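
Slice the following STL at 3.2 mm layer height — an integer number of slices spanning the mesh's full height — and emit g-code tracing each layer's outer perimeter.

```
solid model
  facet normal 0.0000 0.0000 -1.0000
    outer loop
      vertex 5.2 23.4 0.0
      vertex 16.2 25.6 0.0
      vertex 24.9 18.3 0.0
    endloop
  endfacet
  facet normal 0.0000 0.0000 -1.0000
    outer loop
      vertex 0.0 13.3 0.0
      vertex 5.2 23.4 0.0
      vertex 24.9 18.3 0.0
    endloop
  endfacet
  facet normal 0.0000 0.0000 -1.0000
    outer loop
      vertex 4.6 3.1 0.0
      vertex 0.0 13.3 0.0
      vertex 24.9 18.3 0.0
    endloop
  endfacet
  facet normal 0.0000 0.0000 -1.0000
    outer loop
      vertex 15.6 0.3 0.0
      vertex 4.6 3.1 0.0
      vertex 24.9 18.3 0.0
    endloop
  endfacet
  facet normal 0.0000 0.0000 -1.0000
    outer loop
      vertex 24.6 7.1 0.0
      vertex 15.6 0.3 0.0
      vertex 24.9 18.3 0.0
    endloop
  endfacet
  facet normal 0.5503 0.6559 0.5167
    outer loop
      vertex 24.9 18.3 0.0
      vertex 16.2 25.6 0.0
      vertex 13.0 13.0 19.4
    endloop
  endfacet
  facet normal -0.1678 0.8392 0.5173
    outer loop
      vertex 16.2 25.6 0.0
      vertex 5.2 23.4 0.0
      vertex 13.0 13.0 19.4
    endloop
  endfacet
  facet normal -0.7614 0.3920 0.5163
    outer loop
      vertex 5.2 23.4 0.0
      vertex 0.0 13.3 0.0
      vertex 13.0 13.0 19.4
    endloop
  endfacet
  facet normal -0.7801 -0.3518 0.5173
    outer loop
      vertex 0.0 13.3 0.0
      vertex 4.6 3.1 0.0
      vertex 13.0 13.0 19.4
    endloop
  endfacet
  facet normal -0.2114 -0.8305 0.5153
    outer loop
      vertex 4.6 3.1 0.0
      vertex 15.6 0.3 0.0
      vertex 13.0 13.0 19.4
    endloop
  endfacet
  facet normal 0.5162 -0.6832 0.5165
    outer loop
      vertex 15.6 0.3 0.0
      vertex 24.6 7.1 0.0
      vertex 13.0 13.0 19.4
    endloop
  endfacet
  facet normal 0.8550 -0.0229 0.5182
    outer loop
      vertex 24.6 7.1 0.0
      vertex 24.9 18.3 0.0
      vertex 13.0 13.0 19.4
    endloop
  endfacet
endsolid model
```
; perimeter-only toolpath
G21 ; units = mm
G90 ; absolute positioning
G28 ; home
; layer 1
G0 Z3.2
G0 X22.9 Y17.4
G1 X15.7 Y23.5
G1 X6.5 Y21.7
G1 X2.2 Y13.2
G1 X6.0 Y4.8
G1 X15.2 Y2.4
G1 X22.7 Y8.1
G1 X22.9 Y17.4
; layer 2
G0 Z6.5
G0 X20.9 Y16.5
G1 X15.1 Y21.4
G1 X7.8 Y19.9
G1 X4.3 Y13.2
G1 X7.4 Y6.4
G1 X14.7 Y4.5
G1 X20.7 Y9.1
G1 X20.9 Y16.5
; layer 3
G0 Z9.7
G0 X18.9 Y15.7
G1 X14.6 Y19.3
G1 X9.1 Y18.2
G1 X6.5 Y13.2
G1 X8.8 Y8.1
G1 X14.3 Y6.7
G1 X18.8 Y10.1
G1 X18.9 Y15.7
; layer 4
G0 Z12.9
G0 X17.0 Y14.8
G1 X14.1 Y17.2
G1 X10.4 Y16.5
G1 X8.7 Y13.1
G1 X10.2 Y9.7
G1 X13.9 Y8.8
G1 X16.9 Y11.0
G1 X17.0 Y14.8
; layer 5
G0 Z16.2
G0 X15.0 Y13.9
G1 X13.5 Y15.1
G1 X11.7 Y14.7
G1 X10.8 Y13.1
G1 X11.6 Y11.3
G1 X13.4 Y10.9
G1 X14.9 Y12.0
G1 X15.0 Y13.9
M2 ; end

The solid is a regular 7-sided pyramid, base circumscribed radius ≈ 13 mm, apex at z ≈ 19.4 mm. Slicing at Δz = 3.2 mm — 6 equal slices spanning the solid's height, so layer i sits at z = i·h/6 — gives 5 non-empty perimeters. Each is a 7-segment closed polygon; G0 lifts to the layer z and rapids to the start vertex, then G1 traces the edges. The cross-section shrinks linearly with z (the slice at the apex is degenerate and omitted).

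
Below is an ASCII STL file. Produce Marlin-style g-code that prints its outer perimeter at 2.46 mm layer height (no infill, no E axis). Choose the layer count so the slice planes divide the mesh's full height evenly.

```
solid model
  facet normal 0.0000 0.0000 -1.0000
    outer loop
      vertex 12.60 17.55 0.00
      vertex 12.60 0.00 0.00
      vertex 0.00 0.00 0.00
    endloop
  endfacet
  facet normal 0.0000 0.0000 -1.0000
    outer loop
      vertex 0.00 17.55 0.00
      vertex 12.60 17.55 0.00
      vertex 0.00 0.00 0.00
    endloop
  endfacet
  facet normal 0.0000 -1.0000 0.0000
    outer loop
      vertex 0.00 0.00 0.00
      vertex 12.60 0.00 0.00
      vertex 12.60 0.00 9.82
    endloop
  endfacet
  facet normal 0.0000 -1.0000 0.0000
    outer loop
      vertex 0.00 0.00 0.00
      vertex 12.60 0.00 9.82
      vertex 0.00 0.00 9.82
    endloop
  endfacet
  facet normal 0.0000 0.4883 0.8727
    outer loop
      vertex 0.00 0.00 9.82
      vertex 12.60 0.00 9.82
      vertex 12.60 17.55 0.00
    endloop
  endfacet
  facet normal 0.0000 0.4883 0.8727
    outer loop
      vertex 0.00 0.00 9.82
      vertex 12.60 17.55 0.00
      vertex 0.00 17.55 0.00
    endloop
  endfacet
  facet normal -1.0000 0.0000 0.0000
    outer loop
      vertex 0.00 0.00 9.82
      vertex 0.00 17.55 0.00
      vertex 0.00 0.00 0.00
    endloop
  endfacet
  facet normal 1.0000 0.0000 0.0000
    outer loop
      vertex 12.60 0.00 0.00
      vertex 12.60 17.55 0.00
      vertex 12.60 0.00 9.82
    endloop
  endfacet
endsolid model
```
; perimeter-only toolpath
G21 ; units = mm
G90 ; absolute positioning
G28 ; home
; layer 1
G0 Z2.46
G0 X0.00 Y0.00
G1 X12.60 Y0.00
G1 X12.60 Y13.16
G1 X0.00 Y13.16
G1 X0.00 Y0.00
; layer 2
G0 Z4.91
G0 X0.00 Y0.00
G1 X12.60 Y0.00
G1 X12.60 Y8.78
G1 X0.00 Y8.78
G1 X0.00 Y0.00
; layer 3
G0 Z7.37
G0 X0.00 Y0.00
G1 X12.60 Y0.00
G1 X12.60 Y4.39
G1 X0.00 Y4.39
G1 X0.00 Y0.00
M2 ; end

The solid is a wedge (ramp): 12.6 × 17.6 mm base, rising to 9.82 mm along the y=0 edge and sloping linearly to z=0 at y=17.6. Slicing at Δz = 2.46 mm — 4 equal slices spanning the solid's height, so layer i sits at z = i·h/4 — gives 3 non-empty perimeters. Each is a 4-segment closed polygon; G0 lifts to the layer z and rapids to the start vertex, then G1 traces the edges. The cross-section shrinks linearly with z (the slice at the apex is degenerate and omitted).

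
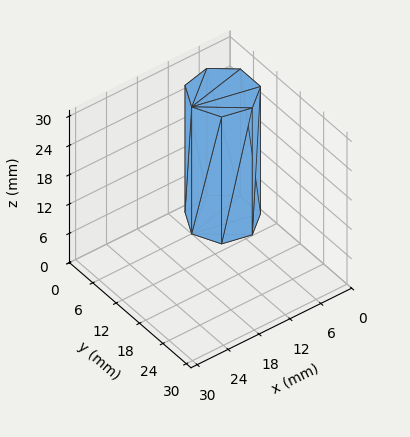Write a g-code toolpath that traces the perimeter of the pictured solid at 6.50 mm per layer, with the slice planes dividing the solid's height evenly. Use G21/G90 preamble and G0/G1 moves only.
Reading the render: the shape is a regular 7-sided prism (a cylinder approximated with 7 flat sides), circumscribed radius ≈ 6 mm, height ≈ 26 mm (dimensions read to the nearest mm from the axis ticks). For the g-code, the solid's height is divided into equal slices at the stated Δz and each level perimeter traced with G1 moves after a G0 lift.

; perimeter-only toolpath
G21 ; units = mm
G90 ; absolute positioning
G28 ; home
; layer 1
G0 Z6.50
G0 X12.00 Y6.00
G1 X9.74 Y10.69
G1 X4.66 Y11.85
G1 X0.59 Y8.60
G1 X0.59 Y3.40
G1 X4.66 Y0.15
G1 X9.74 Y1.31
G1 X12.00 Y6.00
; layer 2
G0 Z13.00
G0 X12.00 Y6.00
G1 X9.74 Y10.69
G1 X4.66 Y11.85
G1 X0.59 Y8.60
G1 X0.59 Y3.40
G1 X4.66 Y0.15
G1 X9.74 Y1.31
G1 X12.00 Y6.00
; layer 3
G0 Z19.50
G0 X12.00 Y6.00
G1 X9.74 Y10.69
G1 X4.66 Y11.85
G1 X0.59 Y8.60
G1 X0.59 Y3.40
G1 X4.66 Y0.15
G1 X9.74 Y1.31
G1 X12.00 Y6.00
; layer 4
G0 Z26.00
G0 X12.00 Y6.00
G1 X9.74 Y10.69
G1 X4.66 Y11.85
G1 X0.59 Y8.60
G1 X0.59 Y3.40
G1 X4.66 Y0.15
G1 X9.74 Y1.31
G1 X12.00 Y6.00
M2 ; end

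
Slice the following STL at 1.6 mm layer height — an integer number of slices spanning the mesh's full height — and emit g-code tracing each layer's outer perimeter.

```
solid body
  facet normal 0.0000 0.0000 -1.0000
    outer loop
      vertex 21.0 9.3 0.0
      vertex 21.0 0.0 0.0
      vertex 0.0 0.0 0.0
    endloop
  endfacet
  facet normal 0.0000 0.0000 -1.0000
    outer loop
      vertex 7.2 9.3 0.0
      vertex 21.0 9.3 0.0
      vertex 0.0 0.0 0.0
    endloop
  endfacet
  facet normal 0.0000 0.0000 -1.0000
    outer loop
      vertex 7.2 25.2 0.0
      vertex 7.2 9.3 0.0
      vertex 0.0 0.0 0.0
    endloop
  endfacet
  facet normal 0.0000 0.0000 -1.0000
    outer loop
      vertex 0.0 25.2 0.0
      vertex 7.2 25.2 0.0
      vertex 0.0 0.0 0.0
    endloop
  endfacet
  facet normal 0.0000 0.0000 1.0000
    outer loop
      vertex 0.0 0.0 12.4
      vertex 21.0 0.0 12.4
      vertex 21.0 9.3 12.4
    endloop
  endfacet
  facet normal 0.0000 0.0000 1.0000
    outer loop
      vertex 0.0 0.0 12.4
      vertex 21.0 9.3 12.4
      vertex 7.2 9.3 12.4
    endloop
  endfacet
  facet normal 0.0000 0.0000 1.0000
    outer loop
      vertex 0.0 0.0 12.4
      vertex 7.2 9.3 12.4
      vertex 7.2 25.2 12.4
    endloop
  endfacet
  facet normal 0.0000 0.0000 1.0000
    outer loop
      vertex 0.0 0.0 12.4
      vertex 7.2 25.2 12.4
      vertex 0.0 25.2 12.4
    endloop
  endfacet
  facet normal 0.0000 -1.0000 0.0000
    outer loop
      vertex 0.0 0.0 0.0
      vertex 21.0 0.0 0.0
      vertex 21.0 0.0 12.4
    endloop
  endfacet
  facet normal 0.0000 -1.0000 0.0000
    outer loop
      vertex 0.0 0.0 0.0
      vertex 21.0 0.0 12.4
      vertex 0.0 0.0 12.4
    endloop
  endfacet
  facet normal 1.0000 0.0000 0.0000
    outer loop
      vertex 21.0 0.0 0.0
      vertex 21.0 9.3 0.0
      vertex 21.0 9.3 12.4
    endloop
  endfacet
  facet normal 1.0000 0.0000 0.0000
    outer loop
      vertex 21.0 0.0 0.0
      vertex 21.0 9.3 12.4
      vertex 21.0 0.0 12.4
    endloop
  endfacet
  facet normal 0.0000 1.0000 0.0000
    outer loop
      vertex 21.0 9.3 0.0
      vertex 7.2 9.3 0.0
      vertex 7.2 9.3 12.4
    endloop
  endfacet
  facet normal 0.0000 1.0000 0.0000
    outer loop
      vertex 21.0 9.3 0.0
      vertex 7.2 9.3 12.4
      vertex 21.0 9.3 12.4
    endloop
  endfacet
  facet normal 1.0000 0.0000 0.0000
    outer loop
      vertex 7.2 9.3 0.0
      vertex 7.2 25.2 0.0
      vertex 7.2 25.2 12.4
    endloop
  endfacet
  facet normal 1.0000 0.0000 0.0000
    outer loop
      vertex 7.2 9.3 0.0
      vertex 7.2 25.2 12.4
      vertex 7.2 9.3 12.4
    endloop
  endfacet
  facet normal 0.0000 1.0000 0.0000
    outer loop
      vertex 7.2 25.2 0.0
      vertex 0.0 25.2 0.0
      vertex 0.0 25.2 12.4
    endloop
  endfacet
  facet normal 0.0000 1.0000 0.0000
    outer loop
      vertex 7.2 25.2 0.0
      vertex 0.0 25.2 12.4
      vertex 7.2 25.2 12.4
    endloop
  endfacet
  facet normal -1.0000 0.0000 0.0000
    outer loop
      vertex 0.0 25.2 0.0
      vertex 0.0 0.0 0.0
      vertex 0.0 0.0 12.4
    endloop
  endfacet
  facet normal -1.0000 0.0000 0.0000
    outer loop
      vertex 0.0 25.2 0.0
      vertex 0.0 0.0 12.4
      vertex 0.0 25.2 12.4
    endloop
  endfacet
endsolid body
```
; perimeter-only toolpath
G21 ; units = mm
G90 ; absolute positioning
G28 ; home
; layer 1
G0 Z1.6
G0 X0.0 Y0.0
G1 X21.0 Y0.0
G1 X21.0 Y9.3
G1 X7.2 Y9.3
G1 X7.2 Y25.2
G1 X0.0 Y25.2
G1 X0.0 Y0.0
; layer 2
G0 Z3.1
G0 X0.0 Y0.0
G1 X21.0 Y0.0
G1 X21.0 Y9.3
G1 X7.2 Y9.3
G1 X7.2 Y25.2
G1 X0.0 Y25.2
G1 X0.0 Y0.0
; layer 3
G0 Z4.7
G0 X0.0 Y0.0
G1 X21.0 Y0.0
G1 X21.0 Y9.3
G1 X7.2 Y9.3
G1 X7.2 Y25.2
G1 X0.0 Y25.2
G1 X0.0 Y0.0
; layer 4
G0 Z6.2
G0 X0.0 Y0.0
G1 X21.0 Y0.0
G1 X21.0 Y9.3
G1 X7.2 Y9.3
G1 X7.2 Y25.2
G1 X0.0 Y25.2
G1 X0.0 Y0.0
; layer 5
G0 Z7.8
G0 X0.0 Y0.0
G1 X21.0 Y0.0
G1 X21.0 Y9.3
G1 X7.2 Y9.3
G1 X7.2 Y25.2
G1 X0.0 Y25.2
G1 X0.0 Y0.0
; layer 6
G0 Z9.3
G0 X0.0 Y0.0
G1 X21.0 Y0.0
G1 X21.0 Y9.3
G1 X7.2 Y9.3
G1 X7.2 Y25.2
G1 X0.0 Y25.2
G1 X0.0 Y0.0
; layer 7
G0 Z10.8
G0 X0.0 Y0.0
G1 X21.0 Y0.0
G1 X21.0 Y9.3
G1 X7.2 Y9.3
G1 X7.2 Y25.2
G1 X0.0 Y25.2
G1 X0.0 Y0.0
; layer 8
G0 Z12.4
G0 X0.0 Y0.0
G1 X21.0 Y0.0
G1 X21.0 Y9.3
G1 X7.2 Y9.3
G1 X7.2 Y25.2
G1 X0.0 Y25.2
G1 X0.0 Y0.0
M2 ; end

The solid is an L-shaped prism: outer 21 × 25.2 mm, arm thicknesses ≈ 9.3 mm (horizontal) and 7.2 mm (vertical), extruded 12.4 mm in z. Slicing at Δz = 1.6 mm — 8 equal slices spanning the solid's height, so layer i sits at z = i·h/8 — gives 8 non-empty perimeters. Each is a 6-segment closed polygon; G0 lifts to the layer z and rapids to the start vertex, then G1 traces the edges.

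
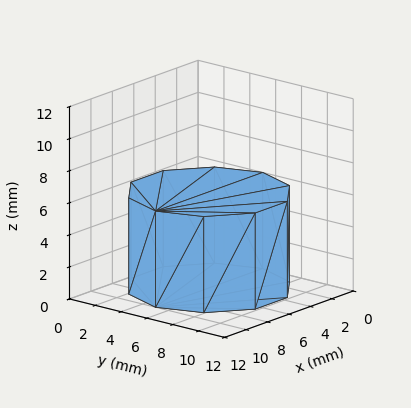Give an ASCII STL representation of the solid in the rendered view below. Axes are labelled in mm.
Reading the render: the shape is a regular 10-sided prism (a cylinder approximated with 10 flat sides), circumscribed radius ≈ 5 mm, height ≈ 6 mm (dimensions read to the nearest mm from the axis ticks). For the STL, each face is triangulated and given an outward normal.

solid part
  facet normal 0.0000 0.0000 -1.0000
    outer loop
      vertex 6.5 9.8 0.0
      vertex 9.0 7.9 0.0
      vertex 10.0 5.0 0.0
    endloop
  endfacet
  facet normal 0.0000 0.0000 -1.0000
    outer loop
      vertex 3.5 9.8 0.0
      vertex 6.5 9.8 0.0
      vertex 10.0 5.0 0.0
    endloop
  endfacet
  facet normal 0.0000 0.0000 -1.0000
    outer loop
      vertex 1.0 7.9 0.0
      vertex 3.5 9.8 0.0
      vertex 10.0 5.0 0.0
    endloop
  endfacet
  facet normal 0.0000 0.0000 -1.0000
    outer loop
      vertex 0.0 5.0 0.0
      vertex 1.0 7.9 0.0
      vertex 10.0 5.0 0.0
    endloop
  endfacet
  facet normal 0.0000 0.0000 -1.0000
    outer loop
      vertex 1.0 2.1 0.0
      vertex 0.0 5.0 0.0
      vertex 10.0 5.0 0.0
    endloop
  endfacet
  facet normal 0.0000 0.0000 -1.0000
    outer loop
      vertex 3.5 0.2 0.0
      vertex 1.0 2.1 0.0
      vertex 10.0 5.0 0.0
    endloop
  endfacet
  facet normal 0.0000 0.0000 -1.0000
    outer loop
      vertex 6.5 0.2 0.0
      vertex 3.5 0.2 0.0
      vertex 10.0 5.0 0.0
    endloop
  endfacet
  facet normal 0.0000 0.0000 -1.0000
    outer loop
      vertex 9.0 2.1 0.0
      vertex 6.5 0.2 0.0
      vertex 10.0 5.0 0.0
    endloop
  endfacet
  facet normal 0.0000 0.0000 1.0000
    outer loop
      vertex 10.0 5.0 6.0
      vertex 9.0 7.9 6.0
      vertex 6.5 9.8 6.0
    endloop
  endfacet
  facet normal 0.0000 0.0000 1.0000
    outer loop
      vertex 10.0 5.0 6.0
      vertex 6.5 9.8 6.0
      vertex 3.5 9.8 6.0
    endloop
  endfacet
  facet normal 0.0000 0.0000 1.0000
    outer loop
      vertex 10.0 5.0 6.0
      vertex 3.5 9.8 6.0
      vertex 1.0 7.9 6.0
    endloop
  endfacet
  facet normal 0.0000 0.0000 1.0000
    outer loop
      vertex 10.0 5.0 6.0
      vertex 1.0 7.9 6.0
      vertex 0.0 5.0 6.0
    endloop
  endfacet
  facet normal 0.0000 0.0000 1.0000
    outer loop
      vertex 10.0 5.0 6.0
      vertex 0.0 5.0 6.0
      vertex 1.0 2.1 6.0
    endloop
  endfacet
  facet normal 0.0000 0.0000 1.0000
    outer loop
      vertex 10.0 5.0 6.0
      vertex 1.0 2.1 6.0
      vertex 3.5 0.2 6.0
    endloop
  endfacet
  facet normal 0.0000 0.0000 1.0000
    outer loop
      vertex 10.0 5.0 6.0
      vertex 3.5 0.2 6.0
      vertex 6.5 0.2 6.0
    endloop
  endfacet
  facet normal 0.0000 0.0000 1.0000
    outer loop
      vertex 10.0 5.0 6.0
      vertex 6.5 0.2 6.0
      vertex 9.0 2.1 6.0
    endloop
  endfacet
  facet normal 0.9454 0.3260 0.0000
    outer loop
      vertex 10.0 5.0 0.0
      vertex 9.0 7.9 0.0
      vertex 9.0 7.9 6.0
    endloop
  endfacet
  facet normal 0.9454 0.3260 0.0000
    outer loop
      vertex 10.0 5.0 0.0
      vertex 9.0 7.9 6.0
      vertex 10.0 5.0 6.0
    endloop
  endfacet
  facet normal 0.6051 0.7962 0.0000
    outer loop
      vertex 9.0 7.9 0.0
      vertex 6.5 9.8 0.0
      vertex 6.5 9.8 6.0
    endloop
  endfacet
  facet normal 0.6051 0.7962 0.0000
    outer loop
      vertex 9.0 7.9 0.0
      vertex 6.5 9.8 6.0
      vertex 9.0 7.9 6.0
    endloop
  endfacet
  facet normal 0.0000 1.0000 0.0000
    outer loop
      vertex 6.5 9.8 0.0
      vertex 3.5 9.8 0.0
      vertex 3.5 9.8 6.0
    endloop
  endfacet
  facet normal 0.0000 1.0000 0.0000
    outer loop
      vertex 6.5 9.8 0.0
      vertex 3.5 9.8 6.0
      vertex 6.5 9.8 6.0
    endloop
  endfacet
  facet normal -0.6051 0.7962 0.0000
    outer loop
      vertex 3.5 9.8 0.0
      vertex 1.0 7.9 0.0
      vertex 1.0 7.9 6.0
    endloop
  endfacet
  facet normal -0.6051 0.7962 0.0000
    outer loop
      vertex 3.5 9.8 0.0
      vertex 1.0 7.9 6.0
      vertex 3.5 9.8 6.0
    endloop
  endfacet
  facet normal -0.9454 0.3260 0.0000
    outer loop
      vertex 1.0 7.9 0.0
      vertex 0.0 5.0 0.0
      vertex 0.0 5.0 6.0
    endloop
  endfacet
  facet normal -0.9454 0.3260 0.0000
    outer loop
      vertex 1.0 7.9 0.0
      vertex 0.0 5.0 6.0
      vertex 1.0 7.9 6.0
    endloop
  endfacet
  facet normal -0.9454 -0.3260 0.0000
    outer loop
      vertex 0.0 5.0 0.0
      vertex 1.0 2.1 0.0
      vertex 1.0 2.1 6.0
    endloop
  endfacet
  facet normal -0.9454 -0.3260 0.0000
    outer loop
      vertex 0.0 5.0 0.0
      vertex 1.0 2.1 6.0
      vertex 0.0 5.0 6.0
    endloop
  endfacet
  facet normal -0.6051 -0.7962 0.0000
    outer loop
      vertex 1.0 2.1 0.0
      vertex 3.5 0.2 0.0
      vertex 3.5 0.2 6.0
    endloop
  endfacet
  facet normal -0.6051 -0.7962 0.0000
    outer loop
      vertex 1.0 2.1 0.0
      vertex 3.5 0.2 6.0
      vertex 1.0 2.1 6.0
    endloop
  endfacet
  facet normal 0.0000 -1.0000 0.0000
    outer loop
      vertex 3.5 0.2 0.0
      vertex 6.5 0.2 0.0
      vertex 6.5 0.2 6.0
    endloop
  endfacet
  facet normal 0.0000 -1.0000 0.0000
    outer loop
      vertex 3.5 0.2 0.0
      vertex 6.5 0.2 6.0
      vertex 3.5 0.2 6.0
    endloop
  endfacet
  facet normal 0.6051 -0.7962 0.0000
    outer loop
      vertex 6.5 0.2 0.0
      vertex 9.0 2.1 0.0
      vertex 9.0 2.1 6.0
    endloop
  endfacet
  facet normal 0.6051 -0.7962 0.0000
    outer loop
      vertex 6.5 0.2 0.0
      vertex 9.0 2.1 6.0
      vertex 6.5 0.2 6.0
    endloop
  endfacet
  facet normal 0.9454 -0.3260 0.0000
    outer loop
      vertex 9.0 2.1 0.0
      vertex 10.0 5.0 0.0
      vertex 10.0 5.0 6.0
    endloop
  endfacet
  facet normal 0.9454 -0.3260 0.0000
    outer loop
      vertex 9.0 2.1 0.0
      vertex 10.0 5.0 6.0
      vertex 9.0 2.1 6.0
    endloop
  endfacet
endsolid part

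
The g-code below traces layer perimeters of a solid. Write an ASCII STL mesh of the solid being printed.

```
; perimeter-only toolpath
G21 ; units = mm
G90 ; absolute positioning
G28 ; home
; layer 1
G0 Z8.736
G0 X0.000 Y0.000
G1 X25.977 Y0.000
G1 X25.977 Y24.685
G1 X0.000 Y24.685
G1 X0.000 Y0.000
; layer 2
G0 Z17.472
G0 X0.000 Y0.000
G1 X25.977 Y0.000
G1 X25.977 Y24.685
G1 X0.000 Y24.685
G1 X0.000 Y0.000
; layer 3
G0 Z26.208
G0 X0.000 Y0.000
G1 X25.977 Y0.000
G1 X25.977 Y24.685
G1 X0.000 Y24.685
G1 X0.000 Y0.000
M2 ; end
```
solid part
  facet normal 0.0000 0.0000 -1.0000
    outer loop
      vertex 25.977 24.685 0.000
      vertex 25.977 0.000 0.000
      vertex 0.000 0.000 0.000
    endloop
  endfacet
  facet normal 0.0000 0.0000 -1.0000
    outer loop
      vertex 0.000 24.685 0.000
      vertex 25.977 24.685 0.000
      vertex 0.000 0.000 0.000
    endloop
  endfacet
  facet normal 0.0000 0.0000 1.0000
    outer loop
      vertex 0.000 0.000 26.208
      vertex 25.977 0.000 26.208
      vertex 25.977 24.685 26.208
    endloop
  endfacet
  facet normal 0.0000 0.0000 1.0000
    outer loop
      vertex 0.000 0.000 26.208
      vertex 25.977 24.685 26.208
      vertex 0.000 24.685 26.208
    endloop
  endfacet
  facet normal 0.0000 -1.0000 0.0000
    outer loop
      vertex 0.000 0.000 0.000
      vertex 25.977 0.000 0.000
      vertex 25.977 0.000 26.208
    endloop
  endfacet
  facet normal 0.0000 -1.0000 0.0000
    outer loop
      vertex 0.000 0.000 0.000
      vertex 25.977 0.000 26.208
      vertex 0.000 0.000 26.208
    endloop
  endfacet
  facet normal 0.0000 1.0000 0.0000
    outer loop
      vertex 25.977 24.685 26.208
      vertex 25.977 24.685 0.000
      vertex 0.000 24.685 0.000
    endloop
  endfacet
  facet normal 0.0000 1.0000 0.0000
    outer loop
      vertex 0.000 24.685 26.208
      vertex 25.977 24.685 26.208
      vertex 0.000 24.685 0.000
    endloop
  endfacet
  facet normal -1.0000 0.0000 0.0000
    outer loop
      vertex 0.000 24.685 26.208
      vertex 0.000 24.685 0.000
      vertex 0.000 0.000 0.000
    endloop
  endfacet
  facet normal -1.0000 0.0000 0.0000
    outer loop
      vertex 0.000 0.000 26.208
      vertex 0.000 24.685 26.208
      vertex 0.000 0.000 0.000
    endloop
  endfacet
  facet normal 1.0000 0.0000 0.0000
    outer loop
      vertex 25.977 0.000 0.000
      vertex 25.977 24.685 0.000
      vertex 25.977 24.685 26.208
    endloop
  endfacet
  facet normal 1.0000 0.0000 0.0000
    outer loop
      vertex 25.977 0.000 0.000
      vertex 25.977 24.685 26.208
      vertex 25.977 0.000 26.208
    endloop
  endfacet
endsolid part

The G0 Z moves step by Δz≈8.736 mm. Every layer's G1 loop is the same polygon, so the solid is a straight extrusion of it from z=0 to z≈26.2. Closing with flat bottom and top caps and triangulating gives 12 facets — a rectangular box, roughly 26 × 24.7 mm footprint and 26.2 mm tall.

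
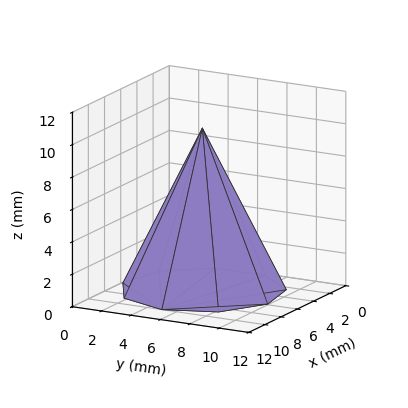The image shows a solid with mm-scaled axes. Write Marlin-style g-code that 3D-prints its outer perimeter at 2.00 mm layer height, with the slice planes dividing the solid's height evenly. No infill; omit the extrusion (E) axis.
Reading the render: the shape is a regular 9-sided pyramid, base circumscribed radius ≈ 5 mm, apex at z ≈ 10 mm (dimensions read to the nearest mm from the axis ticks). For the g-code, the solid's height is divided into equal slices at the stated Δz and each level perimeter traced with G1 moves after a G0 lift.

; perimeter-only toolpath
G21 ; units = mm
G90 ; absolute positioning
G28 ; home
; layer 1
G0 Z2.00
G0 X9.00 Y5.00
G1 X8.06 Y7.57
G1 X5.70 Y8.94
G1 X3.00 Y8.46
G1 X1.24 Y6.37
G1 X1.24 Y3.63
G1 X3.00 Y1.54
G1 X5.70 Y1.06
G1 X8.06 Y2.43
G1 X9.00 Y5.00
; layer 2
G0 Z4.00
G0 X8.00 Y5.00
G1 X7.30 Y6.93
G1 X5.52 Y7.95
G1 X3.50 Y7.60
G1 X2.18 Y6.03
G1 X2.18 Y3.97
G1 X3.50 Y2.40
G1 X5.52 Y2.05
G1 X7.30 Y3.07
G1 X8.00 Y5.00
; layer 3
G0 Z6.00
G0 X7.00 Y5.00
G1 X6.53 Y6.28
G1 X5.35 Y6.97
G1 X4.00 Y6.73
G1 X3.12 Y5.68
G1 X3.12 Y4.32
G1 X4.00 Y3.27
G1 X5.35 Y3.03
G1 X6.53 Y3.72
G1 X7.00 Y5.00
; layer 4
G0 Z8.00
G0 X6.00 Y5.00
G1 X5.77 Y5.64
G1 X5.17 Y5.98
G1 X4.50 Y5.87
G1 X4.06 Y5.34
G1 X4.06 Y4.66
G1 X4.50 Y4.13
G1 X5.17 Y4.02
G1 X5.77 Y4.36
G1 X6.00 Y5.00
M2 ; end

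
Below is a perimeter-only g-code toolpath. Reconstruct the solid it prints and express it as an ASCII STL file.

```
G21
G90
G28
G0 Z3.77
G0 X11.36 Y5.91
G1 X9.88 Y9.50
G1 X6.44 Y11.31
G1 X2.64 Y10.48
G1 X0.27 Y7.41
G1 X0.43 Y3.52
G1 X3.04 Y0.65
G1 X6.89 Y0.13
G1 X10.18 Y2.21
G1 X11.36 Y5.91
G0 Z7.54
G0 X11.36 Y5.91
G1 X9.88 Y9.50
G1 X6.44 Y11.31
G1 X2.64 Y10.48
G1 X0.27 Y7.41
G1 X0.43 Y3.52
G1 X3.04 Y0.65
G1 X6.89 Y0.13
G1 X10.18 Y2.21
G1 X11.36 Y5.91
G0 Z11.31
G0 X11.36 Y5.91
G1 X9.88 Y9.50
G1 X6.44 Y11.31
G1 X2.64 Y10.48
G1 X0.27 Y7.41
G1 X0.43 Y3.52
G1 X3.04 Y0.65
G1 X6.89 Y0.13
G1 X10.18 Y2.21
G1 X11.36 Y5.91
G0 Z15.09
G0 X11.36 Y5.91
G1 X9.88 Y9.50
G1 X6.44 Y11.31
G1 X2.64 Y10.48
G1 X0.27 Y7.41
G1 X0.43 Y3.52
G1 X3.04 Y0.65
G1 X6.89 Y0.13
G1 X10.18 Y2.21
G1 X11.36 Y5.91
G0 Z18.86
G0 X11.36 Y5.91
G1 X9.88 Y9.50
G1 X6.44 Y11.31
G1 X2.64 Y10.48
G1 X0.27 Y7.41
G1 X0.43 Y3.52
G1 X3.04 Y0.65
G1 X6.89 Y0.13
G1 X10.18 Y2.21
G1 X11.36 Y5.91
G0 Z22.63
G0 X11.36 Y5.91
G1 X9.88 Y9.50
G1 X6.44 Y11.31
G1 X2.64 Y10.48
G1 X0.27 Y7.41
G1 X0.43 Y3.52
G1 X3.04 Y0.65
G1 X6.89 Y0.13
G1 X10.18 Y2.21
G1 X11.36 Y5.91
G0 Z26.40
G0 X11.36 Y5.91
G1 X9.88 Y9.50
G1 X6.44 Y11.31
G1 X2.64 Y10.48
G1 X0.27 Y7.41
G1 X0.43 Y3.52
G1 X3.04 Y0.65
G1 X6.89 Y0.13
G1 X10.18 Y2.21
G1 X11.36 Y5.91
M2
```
solid part
  facet normal 0.0000 0.0000 -1.0000
    outer loop
      vertex 6.44 11.31 0.00
      vertex 9.88 9.50 0.00
      vertex 11.36 5.91 0.00
    endloop
  endfacet
  facet normal 0.0000 0.0000 -1.0000
    outer loop
      vertex 2.64 10.48 0.00
      vertex 6.44 11.31 0.00
      vertex 11.36 5.91 0.00
    endloop
  endfacet
  facet normal 0.0000 0.0000 -1.0000
    outer loop
      vertex 0.27 7.41 0.00
      vertex 2.64 10.48 0.00
      vertex 11.36 5.91 0.00
    endloop
  endfacet
  facet normal 0.0000 0.0000 -1.0000
    outer loop
      vertex 0.43 3.52 0.00
      vertex 0.27 7.41 0.00
      vertex 11.36 5.91 0.00
    endloop
  endfacet
  facet normal 0.0000 0.0000 -1.0000
    outer loop
      vertex 3.04 0.65 0.00
      vertex 0.43 3.52 0.00
      vertex 11.36 5.91 0.00
    endloop
  endfacet
  facet normal 0.0000 0.0000 -1.0000
    outer loop
      vertex 6.89 0.13 0.00
      vertex 3.04 0.65 0.00
      vertex 11.36 5.91 0.00
    endloop
  endfacet
  facet normal 0.0000 0.0000 -1.0000
    outer loop
      vertex 10.18 2.21 0.00
      vertex 6.89 0.13 0.00
      vertex 11.36 5.91 0.00
    endloop
  endfacet
  facet normal 0.0000 0.0000 1.0000
    outer loop
      vertex 11.36 5.91 26.40
      vertex 9.88 9.50 26.40
      vertex 6.44 11.31 26.40
    endloop
  endfacet
  facet normal 0.0000 0.0000 1.0000
    outer loop
      vertex 11.36 5.91 26.40
      vertex 6.44 11.31 26.40
      vertex 2.64 10.48 26.40
    endloop
  endfacet
  facet normal 0.0000 0.0000 1.0000
    outer loop
      vertex 11.36 5.91 26.40
      vertex 2.64 10.48 26.40
      vertex 0.27 7.41 26.40
    endloop
  endfacet
  facet normal 0.0000 0.0000 1.0000
    outer loop
      vertex 11.36 5.91 26.40
      vertex 0.27 7.41 26.40
      vertex 0.43 3.52 26.40
    endloop
  endfacet
  facet normal 0.0000 0.0000 1.0000
    outer loop
      vertex 11.36 5.91 26.40
      vertex 0.43 3.52 26.40
      vertex 3.04 0.65 26.40
    endloop
  endfacet
  facet normal 0.0000 0.0000 1.0000
    outer loop
      vertex 11.36 5.91 26.40
      vertex 3.04 0.65 26.40
      vertex 6.89 0.13 26.40
    endloop
  endfacet
  facet normal 0.0000 0.0000 1.0000
    outer loop
      vertex 11.36 5.91 26.40
      vertex 6.89 0.13 26.40
      vertex 10.18 2.21 26.40
    endloop
  endfacet
  facet normal 0.9245 0.3811 0.0000
    outer loop
      vertex 11.36 5.91 0.00
      vertex 9.88 9.50 0.00
      vertex 9.88 9.50 26.40
    endloop
  endfacet
  facet normal 0.9245 0.3811 0.0000
    outer loop
      vertex 11.36 5.91 0.00
      vertex 9.88 9.50 26.40
      vertex 11.36 5.91 26.40
    endloop
  endfacet
  facet normal 0.4656 0.8850 0.0000
    outer loop
      vertex 9.88 9.50 0.00
      vertex 6.44 11.31 0.00
      vertex 6.44 11.31 26.40
    endloop
  endfacet
  facet normal 0.4656 0.8850 0.0000
    outer loop
      vertex 9.88 9.50 0.00
      vertex 6.44 11.31 26.40
      vertex 9.88 9.50 26.40
    endloop
  endfacet
  facet normal -0.2134 0.9770 0.0000
    outer loop
      vertex 6.44 11.31 0.00
      vertex 2.64 10.48 0.00
      vertex 2.64 10.48 26.40
    endloop
  endfacet
  facet normal -0.2134 0.9770 0.0000
    outer loop
      vertex 6.44 11.31 0.00
      vertex 2.64 10.48 26.40
      vertex 6.44 11.31 26.40
    endloop
  endfacet
  facet normal -0.7916 0.6111 0.0000
    outer loop
      vertex 2.64 10.48 0.00
      vertex 0.27 7.41 0.00
      vertex 0.27 7.41 26.40
    endloop
  endfacet
  facet normal -0.7916 0.6111 0.0000
    outer loop
      vertex 2.64 10.48 0.00
      vertex 0.27 7.41 26.40
      vertex 2.64 10.48 26.40
    endloop
  endfacet
  facet normal -0.9992 -0.0411 0.0000
    outer loop
      vertex 0.27 7.41 0.00
      vertex 0.43 3.52 0.00
      vertex 0.43 3.52 26.40
    endloop
  endfacet
  facet normal -0.9992 -0.0411 0.0000
    outer loop
      vertex 0.27 7.41 0.00
      vertex 0.43 3.52 26.40
      vertex 0.27 7.41 26.40
    endloop
  endfacet
  facet normal -0.7398 -0.6728 0.0000
    outer loop
      vertex 0.43 3.52 0.00
      vertex 3.04 0.65 0.00
      vertex 3.04 0.65 26.40
    endloop
  endfacet
  facet normal -0.7398 -0.6728 0.0000
    outer loop
      vertex 0.43 3.52 0.00
      vertex 3.04 0.65 26.40
      vertex 0.43 3.52 26.40
    endloop
  endfacet
  facet normal -0.1338 -0.9910 0.0000
    outer loop
      vertex 3.04 0.65 0.00
      vertex 6.89 0.13 0.00
      vertex 6.89 0.13 26.40
    endloop
  endfacet
  facet normal -0.1338 -0.9910 0.0000
    outer loop
      vertex 3.04 0.65 0.00
      vertex 6.89 0.13 26.40
      vertex 3.04 0.65 26.40
    endloop
  endfacet
  facet normal 0.5344 -0.8452 0.0000
    outer loop
      vertex 6.89 0.13 0.00
      vertex 10.18 2.21 0.00
      vertex 10.18 2.21 26.40
    endloop
  endfacet
  facet normal 0.5344 -0.8452 0.0000
    outer loop
      vertex 6.89 0.13 0.00
      vertex 10.18 2.21 26.40
      vertex 6.89 0.13 26.40
    endloop
  endfacet
  facet normal 0.9527 -0.3038 0.0000
    outer loop
      vertex 10.18 2.21 0.00
      vertex 11.36 5.91 0.00
      vertex 11.36 5.91 26.40
    endloop
  endfacet
  facet normal 0.9527 -0.3038 0.0000
    outer loop
      vertex 10.18 2.21 0.00
      vertex 11.36 5.91 26.40
      vertex 10.18 2.21 26.40
    endloop
  endfacet
endsolid part

The G0 Z moves step by Δz≈3.77 mm. Every layer's G1 loop is the same polygon, so the solid is a straight extrusion of it from z=0 to z≈26.4. Closing with flat bottom and top caps and triangulating gives 32 facets — a regular 9-sided prism (a cylinder approximated with 9 flat sides), circumscribed radius ≈ 5.68 mm, height ≈ 26.4 mm.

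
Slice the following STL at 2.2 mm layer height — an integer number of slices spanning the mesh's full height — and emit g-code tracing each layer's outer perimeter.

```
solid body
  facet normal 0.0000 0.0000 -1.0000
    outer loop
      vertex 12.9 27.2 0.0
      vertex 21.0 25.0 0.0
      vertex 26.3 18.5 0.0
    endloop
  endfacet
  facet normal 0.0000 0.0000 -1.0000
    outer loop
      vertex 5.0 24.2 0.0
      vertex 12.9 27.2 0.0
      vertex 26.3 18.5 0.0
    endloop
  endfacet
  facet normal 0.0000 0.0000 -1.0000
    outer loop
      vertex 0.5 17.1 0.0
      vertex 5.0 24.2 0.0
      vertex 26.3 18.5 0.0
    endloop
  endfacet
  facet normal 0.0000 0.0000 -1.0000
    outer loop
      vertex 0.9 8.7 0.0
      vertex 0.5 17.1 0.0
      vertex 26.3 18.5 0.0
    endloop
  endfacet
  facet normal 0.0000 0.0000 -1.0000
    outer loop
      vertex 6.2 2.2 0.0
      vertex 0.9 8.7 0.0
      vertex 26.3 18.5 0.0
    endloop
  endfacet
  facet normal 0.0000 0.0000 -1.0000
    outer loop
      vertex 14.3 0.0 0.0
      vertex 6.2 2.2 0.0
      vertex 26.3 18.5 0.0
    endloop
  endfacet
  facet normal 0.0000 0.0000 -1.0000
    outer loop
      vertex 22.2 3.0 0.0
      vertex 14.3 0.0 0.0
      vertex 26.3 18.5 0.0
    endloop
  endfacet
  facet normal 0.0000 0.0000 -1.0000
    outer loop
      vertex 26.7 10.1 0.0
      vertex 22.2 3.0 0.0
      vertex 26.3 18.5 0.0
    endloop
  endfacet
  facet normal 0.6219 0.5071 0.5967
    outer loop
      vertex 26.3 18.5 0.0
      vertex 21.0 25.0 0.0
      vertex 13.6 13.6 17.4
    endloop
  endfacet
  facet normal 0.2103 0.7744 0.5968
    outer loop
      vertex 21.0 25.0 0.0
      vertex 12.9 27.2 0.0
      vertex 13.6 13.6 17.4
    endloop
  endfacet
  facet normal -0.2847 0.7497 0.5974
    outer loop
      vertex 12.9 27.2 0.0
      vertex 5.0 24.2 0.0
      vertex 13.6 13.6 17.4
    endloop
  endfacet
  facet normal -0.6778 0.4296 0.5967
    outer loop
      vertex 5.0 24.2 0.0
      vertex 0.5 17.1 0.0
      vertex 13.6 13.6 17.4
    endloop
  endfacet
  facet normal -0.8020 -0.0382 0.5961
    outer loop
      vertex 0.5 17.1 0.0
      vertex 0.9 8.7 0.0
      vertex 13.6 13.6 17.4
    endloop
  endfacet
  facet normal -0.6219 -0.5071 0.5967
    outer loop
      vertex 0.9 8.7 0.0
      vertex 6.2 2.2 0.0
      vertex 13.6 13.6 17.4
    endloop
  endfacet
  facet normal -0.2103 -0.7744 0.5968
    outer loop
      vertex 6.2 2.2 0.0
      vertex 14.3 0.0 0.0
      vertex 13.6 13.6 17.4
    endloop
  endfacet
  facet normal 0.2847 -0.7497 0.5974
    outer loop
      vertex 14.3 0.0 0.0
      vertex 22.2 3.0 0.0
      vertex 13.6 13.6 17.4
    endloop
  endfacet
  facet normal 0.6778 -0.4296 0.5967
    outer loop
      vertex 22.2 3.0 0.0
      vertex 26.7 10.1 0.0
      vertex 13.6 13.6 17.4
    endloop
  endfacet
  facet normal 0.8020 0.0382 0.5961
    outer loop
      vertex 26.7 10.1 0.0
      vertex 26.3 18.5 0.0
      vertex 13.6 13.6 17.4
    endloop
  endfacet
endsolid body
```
; perimeter-only toolpath
G21 ; units = mm
G90 ; absolute positioning
G28 ; home
; layer 1
G0 Z2.2
G0 X24.7 Y17.9
G1 X20.1 Y23.6
G1 X13.0 Y25.5
G1 X6.1 Y22.9
G1 X2.1 Y16.7
G1 X2.5 Y9.3
G1 X7.1 Y3.6
G1 X14.2 Y1.7
G1 X21.1 Y4.3
G1 X25.1 Y10.5
G1 X24.7 Y17.9
; layer 2
G0 Z4.3
G0 X23.1 Y17.3
G1 X19.1 Y22.1
G1 X13.1 Y23.8
G1 X7.2 Y21.5
G1 X3.8 Y16.2
G1 X4.1 Y9.9
G1 X8.1 Y5.0
G1 X14.1 Y3.4
G1 X20.0 Y5.7
G1 X23.4 Y11.0
G1 X23.1 Y17.3
; layer 3
G0 Z6.5
G0 X21.5 Y16.7
G1 X18.2 Y20.7
G1 X13.2 Y22.1
G1 X8.2 Y20.2
G1 X5.4 Y15.8
G1 X5.7 Y10.5
G1 X9.0 Y6.5
G1 X14.0 Y5.1
G1 X19.0 Y7.0
G1 X21.8 Y11.4
G1 X21.5 Y16.7
; layer 4
G0 Z8.7
G0 X19.9 Y16.1
G1 X17.3 Y19.3
G1 X13.2 Y20.4
G1 X9.3 Y18.9
G1 X7.0 Y15.4
G1 X7.2 Y11.1
G1 X9.9 Y7.9
G1 X13.9 Y6.8
G1 X17.9 Y8.3
G1 X20.1 Y11.8
G1 X19.9 Y16.1
; layer 5
G0 Z10.9
G0 X18.4 Y15.4
G1 X16.4 Y17.9
G1 X13.3 Y18.7
G1 X10.4 Y17.6
G1 X8.7 Y14.9
G1 X8.8 Y11.8
G1 X10.8 Y9.3
G1 X13.9 Y8.5
G1 X16.8 Y9.6
G1 X18.5 Y12.3
G1 X18.4 Y15.4
; layer 6
G0 Z13.0
G0 X16.8 Y14.8
G1 X15.4 Y16.4
G1 X13.4 Y17.0
G1 X11.4 Y16.2
G1 X10.3 Y14.5
G1 X10.4 Y12.4
G1 X11.8 Y10.8
G1 X13.8 Y10.2
G1 X15.8 Y10.9
G1 X16.9 Y12.7
G1 X16.8 Y14.8
; layer 7
G0 Z15.2
G0 X15.2 Y14.2
G1 X14.5 Y15.0
G1 X13.5 Y15.3
G1 X12.5 Y14.9
G1 X12.0 Y14.0
G1 X12.0 Y13.0
G1 X12.7 Y12.2
G1 X13.7 Y11.9
G1 X14.7 Y12.3
G1 X15.2 Y13.2
G1 X15.2 Y14.2
M2 ; end

The solid is a regular 10-sided pyramid, base circumscribed radius ≈ 13.6 mm, apex at z ≈ 17.4 mm. Slicing at Δz = 2.2 mm — 8 equal slices spanning the solid's height, so layer i sits at z = i·h/8 — gives 7 non-empty perimeters. Each is a 10-segment closed polygon; G0 lifts to the layer z and rapids to the start vertex, then G1 traces the edges. The cross-section shrinks linearly with z (the slice at the apex is degenerate and omitted).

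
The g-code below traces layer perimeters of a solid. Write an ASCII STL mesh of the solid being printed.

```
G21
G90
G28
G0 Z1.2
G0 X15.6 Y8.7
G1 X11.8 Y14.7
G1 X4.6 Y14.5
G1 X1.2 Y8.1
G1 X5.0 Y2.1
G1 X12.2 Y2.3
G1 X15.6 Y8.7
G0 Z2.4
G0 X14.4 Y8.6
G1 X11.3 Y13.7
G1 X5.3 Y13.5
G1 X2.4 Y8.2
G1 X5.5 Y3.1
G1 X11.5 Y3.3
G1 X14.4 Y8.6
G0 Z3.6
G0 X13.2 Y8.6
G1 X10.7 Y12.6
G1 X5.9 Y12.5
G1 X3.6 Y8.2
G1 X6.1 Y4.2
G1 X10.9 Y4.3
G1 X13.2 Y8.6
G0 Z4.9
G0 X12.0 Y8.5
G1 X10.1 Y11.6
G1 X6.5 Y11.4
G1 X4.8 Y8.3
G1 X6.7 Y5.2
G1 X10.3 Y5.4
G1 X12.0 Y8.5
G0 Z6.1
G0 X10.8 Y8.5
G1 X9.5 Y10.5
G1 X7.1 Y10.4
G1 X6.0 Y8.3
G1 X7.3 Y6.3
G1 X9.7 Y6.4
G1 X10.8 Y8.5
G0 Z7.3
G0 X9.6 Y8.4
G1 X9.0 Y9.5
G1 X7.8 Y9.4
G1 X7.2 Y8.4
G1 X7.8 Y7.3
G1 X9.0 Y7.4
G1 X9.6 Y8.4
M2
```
solid part
  facet normal 0.0000 0.0000 -1.0000
    outer loop
      vertex 4.0 15.5 0.0
      vertex 12.4 15.8 0.0
      vertex 16.8 8.7 0.0
    endloop
  endfacet
  facet normal 0.0000 0.0000 -1.0000
    outer loop
      vertex 0.0 8.1 0.0
      vertex 4.0 15.5 0.0
      vertex 16.8 8.7 0.0
    endloop
  endfacet
  facet normal 0.0000 0.0000 -1.0000
    outer loop
      vertex 4.4 1.0 0.0
      vertex 0.0 8.1 0.0
      vertex 16.8 8.7 0.0
    endloop
  endfacet
  facet normal 0.0000 0.0000 -1.0000
    outer loop
      vertex 12.8 1.3 0.0
      vertex 4.4 1.0 0.0
      vertex 16.8 8.7 0.0
    endloop
  endfacet
  facet normal 0.6449 0.3997 0.6514
    outer loop
      vertex 16.8 8.7 0.0
      vertex 12.4 15.8 0.0
      vertex 8.4 8.4 8.5
    endloop
  endfacet
  facet normal -0.0272 0.7602 0.6491
    outer loop
      vertex 12.4 15.8 0.0
      vertex 4.0 15.5 0.0
      vertex 8.4 8.4 8.5
    endloop
  endfacet
  facet normal -0.6694 0.3619 0.6488
    outer loop
      vertex 4.0 15.5 0.0
      vertex 0.0 8.1 0.0
      vertex 8.4 8.4 8.5
    endloop
  endfacet
  facet normal -0.6449 -0.3997 0.6514
    outer loop
      vertex 0.0 8.1 0.0
      vertex 4.4 1.0 0.0
      vertex 8.4 8.4 8.5
    endloop
  endfacet
  facet normal 0.0272 -0.7602 0.6491
    outer loop
      vertex 4.4 1.0 0.0
      vertex 12.8 1.3 0.0
      vertex 8.4 8.4 8.5
    endloop
  endfacet
  facet normal 0.6694 -0.3619 0.6488
    outer loop
      vertex 12.8 1.3 0.0
      vertex 16.8 8.7 0.0
      vertex 8.4 8.4 8.5
    endloop
  endfacet
endsolid part

The G0 Z moves step by Δz≈1.2 mm. The G1 loops shrink linearly with z, so the solid tapers from its base footprint up to z≈8.5. Closing with a flat bottom cap and the tapered top and triangulating gives 10 facets — a regular 6-sided pyramid, base circumscribed radius ≈ 8.4 mm, apex at z ≈ 8.5 mm.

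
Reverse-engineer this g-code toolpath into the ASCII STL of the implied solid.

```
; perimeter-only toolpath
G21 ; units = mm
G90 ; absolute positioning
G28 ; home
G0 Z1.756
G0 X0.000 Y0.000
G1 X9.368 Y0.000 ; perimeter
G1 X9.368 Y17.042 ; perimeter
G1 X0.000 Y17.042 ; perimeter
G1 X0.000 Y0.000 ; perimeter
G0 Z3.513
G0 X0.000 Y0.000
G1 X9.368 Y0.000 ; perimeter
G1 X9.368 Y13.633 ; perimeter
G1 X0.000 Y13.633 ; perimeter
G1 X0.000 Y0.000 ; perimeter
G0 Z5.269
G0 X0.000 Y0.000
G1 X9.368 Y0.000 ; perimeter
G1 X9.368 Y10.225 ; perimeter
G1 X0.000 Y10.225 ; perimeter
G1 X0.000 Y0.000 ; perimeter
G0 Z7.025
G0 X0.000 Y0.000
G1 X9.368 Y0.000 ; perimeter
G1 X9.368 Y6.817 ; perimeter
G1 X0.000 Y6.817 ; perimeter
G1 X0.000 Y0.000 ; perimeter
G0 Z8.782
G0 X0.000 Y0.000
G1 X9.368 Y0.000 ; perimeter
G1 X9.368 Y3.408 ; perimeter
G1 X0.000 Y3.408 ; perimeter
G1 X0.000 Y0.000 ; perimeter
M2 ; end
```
solid part
  facet normal 0.0000 0.0000 -1.0000
    outer loop
      vertex 9.368 20.450 0.000
      vertex 9.368 0.000 0.000
      vertex 0.000 0.000 0.000
    endloop
  endfacet
  facet normal 0.0000 0.0000 -1.0000
    outer loop
      vertex 0.000 20.450 0.000
      vertex 9.368 20.450 0.000
      vertex 0.000 0.000 0.000
    endloop
  endfacet
  facet normal 0.0000 -1.0000 0.0000
    outer loop
      vertex 0.000 0.000 0.000
      vertex 9.368 0.000 0.000
      vertex 9.368 0.000 10.538
    endloop
  endfacet
  facet normal 0.0000 -1.0000 0.0000
    outer loop
      vertex 0.000 0.000 0.000
      vertex 9.368 0.000 10.538
      vertex 0.000 0.000 10.538
    endloop
  endfacet
  facet normal 0.0000 0.4581 0.8889
    outer loop
      vertex 0.000 0.000 10.538
      vertex 9.368 0.000 10.538
      vertex 9.368 20.450 0.000
    endloop
  endfacet
  facet normal 0.0000 0.4581 0.8889
    outer loop
      vertex 0.000 0.000 10.538
      vertex 9.368 20.450 0.000
      vertex 0.000 20.450 0.000
    endloop
  endfacet
  facet normal -1.0000 0.0000 0.0000
    outer loop
      vertex 0.000 0.000 10.538
      vertex 0.000 20.450 0.000
      vertex 0.000 0.000 0.000
    endloop
  endfacet
  facet normal 1.0000 0.0000 0.0000
    outer loop
      vertex 9.368 0.000 0.000
      vertex 9.368 20.450 0.000
      vertex 9.368 0.000 10.538
    endloop
  endfacet
endsolid part

The G0 Z moves step by Δz≈1.756 mm. The G1 loops shrink linearly with z, so the solid tapers from its base footprint up to z≈10.5. Closing with a flat bottom cap and the tapered top and triangulating gives 8 facets — a wedge (ramp): 9.37 × 20.4 mm base, rising to 10.5 mm along the y=0 edge and sloping linearly to z=0 at y=20.4.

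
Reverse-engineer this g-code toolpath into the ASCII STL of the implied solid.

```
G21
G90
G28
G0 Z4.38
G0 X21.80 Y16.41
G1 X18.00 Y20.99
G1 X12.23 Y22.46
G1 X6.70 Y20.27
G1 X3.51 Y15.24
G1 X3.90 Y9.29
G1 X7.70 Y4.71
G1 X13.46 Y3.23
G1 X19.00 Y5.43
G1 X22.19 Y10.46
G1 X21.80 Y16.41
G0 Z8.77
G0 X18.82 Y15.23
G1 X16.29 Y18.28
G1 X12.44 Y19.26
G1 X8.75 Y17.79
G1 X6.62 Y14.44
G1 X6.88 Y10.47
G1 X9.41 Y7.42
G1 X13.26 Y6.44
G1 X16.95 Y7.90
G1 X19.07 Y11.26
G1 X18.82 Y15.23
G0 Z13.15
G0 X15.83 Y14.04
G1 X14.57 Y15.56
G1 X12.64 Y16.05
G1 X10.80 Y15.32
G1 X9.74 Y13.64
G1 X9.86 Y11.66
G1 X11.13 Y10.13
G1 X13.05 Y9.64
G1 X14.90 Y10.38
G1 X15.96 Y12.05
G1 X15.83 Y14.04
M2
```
solid part
  facet normal 0.0000 0.0000 -1.0000
    outer loop
      vertex 12.03 25.67 0.00
      vertex 19.72 23.71 0.00
      vertex 24.79 17.60 0.00
    endloop
  endfacet
  facet normal 0.0000 0.0000 -1.0000
    outer loop
      vertex 4.65 22.74 0.00
      vertex 12.03 25.67 0.00
      vertex 24.79 17.60 0.00
    endloop
  endfacet
  facet normal 0.0000 0.0000 -1.0000
    outer loop
      vertex 0.40 16.03 0.00
      vertex 4.65 22.74 0.00
      vertex 24.79 17.60 0.00
    endloop
  endfacet
  facet normal 0.0000 0.0000 -1.0000
    outer loop
      vertex 0.91 8.10 0.00
      vertex 0.40 16.03 0.00
      vertex 24.79 17.60 0.00
    endloop
  endfacet
  facet normal 0.0000 0.0000 -1.0000
    outer loop
      vertex 5.98 1.99 0.00
      vertex 0.91 8.10 0.00
      vertex 24.79 17.60 0.00
    endloop
  endfacet
  facet normal 0.0000 0.0000 -1.0000
    outer loop
      vertex 13.67 0.03 0.00
      vertex 5.98 1.99 0.00
      vertex 24.79 17.60 0.00
    endloop
  endfacet
  facet normal 0.0000 0.0000 -1.0000
    outer loop
      vertex 21.05 2.96 0.00
      vertex 13.67 0.03 0.00
      vertex 24.79 17.60 0.00
    endloop
  endfacet
  facet normal 0.0000 0.0000 -1.0000
    outer loop
      vertex 25.30 9.67 0.00
      vertex 21.05 2.96 0.00
      vertex 24.79 17.60 0.00
    endloop
  endfacet
  facet normal 0.6314 0.5239 0.5717
    outer loop
      vertex 24.79 17.60 0.00
      vertex 19.72 23.71 0.00
      vertex 12.85 12.85 17.54
    endloop
  endfacet
  facet normal 0.2026 0.7951 0.5717
    outer loop
      vertex 19.72 23.71 0.00
      vertex 12.03 25.67 0.00
      vertex 12.85 12.85 17.54
    endloop
  endfacet
  facet normal -0.3028 0.7626 0.5716
    outer loop
      vertex 12.03 25.67 0.00
      vertex 4.65 22.74 0.00
      vertex 12.85 12.85 17.54
    endloop
  endfacet
  facet normal -0.6932 0.4390 0.5716
    outer loop
      vertex 4.65 22.74 0.00
      vertex 0.40 16.03 0.00
      vertex 12.85 12.85 17.54
    endloop
  endfacet
  facet normal -0.8188 -0.0527 0.5716
    outer loop
      vertex 0.40 16.03 0.00
      vertex 0.91 8.10 0.00
      vertex 12.85 12.85 17.54
    endloop
  endfacet
  facet normal -0.6314 -0.5239 0.5717
    outer loop
      vertex 0.91 8.10 0.00
      vertex 5.98 1.99 0.00
      vertex 12.85 12.85 17.54
    endloop
  endfacet
  facet normal -0.2026 -0.7951 0.5717
    outer loop
      vertex 5.98 1.99 0.00
      vertex 13.67 0.03 0.00
      vertex 12.85 12.85 17.54
    endloop
  endfacet
  facet normal 0.3028 -0.7626 0.5716
    outer loop
      vertex 13.67 0.03 0.00
      vertex 21.05 2.96 0.00
      vertex 12.85 12.85 17.54
    endloop
  endfacet
  facet normal 0.6932 -0.4390 0.5716
    outer loop
      vertex 21.05 2.96 0.00
      vertex 25.30 9.67 0.00
      vertex 12.85 12.85 17.54
    endloop
  endfacet
  facet normal 0.8188 0.0527 0.5716
    outer loop
      vertex 25.30 9.67 0.00
      vertex 24.79 17.60 0.00
      vertex 12.85 12.85 17.54
    endloop
  endfacet
endsolid part

The G0 Z moves step by Δz≈4.38 mm. The G1 loops shrink linearly with z, so the solid tapers from its base footprint up to z≈17.5. Closing with a flat bottom cap and the tapered top and triangulating gives 18 facets — a regular 10-sided pyramid, base circumscribed radius ≈ 12.8 mm, apex at z ≈ 17.5 mm.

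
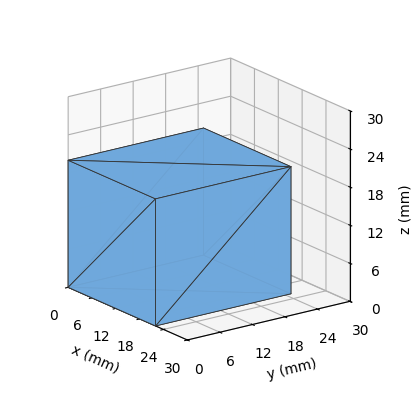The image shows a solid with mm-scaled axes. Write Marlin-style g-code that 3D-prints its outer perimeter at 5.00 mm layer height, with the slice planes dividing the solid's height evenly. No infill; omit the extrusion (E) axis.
Reading the render: the shape is a rectangular box, roughly 22 × 25 mm footprint and 20 mm tall (dimensions read to the nearest mm from the axis ticks). For the g-code, the solid's height is divided into equal slices at the stated Δz and each level perimeter traced with G1 moves after a G0 lift.

; perimeter-only toolpath
G21 ; units = mm
G90 ; absolute positioning
G28 ; home
; layer 1
G0 Z5.00
G0 X0.00 Y0.00
G1 X22.00 Y0.00
G1 X22.00 Y25.00
G1 X0.00 Y25.00
G1 X0.00 Y0.00
; layer 2
G0 Z10.00
G0 X0.00 Y0.00
G1 X22.00 Y0.00
G1 X22.00 Y25.00
G1 X0.00 Y25.00
G1 X0.00 Y0.00
; layer 3
G0 Z15.00
G0 X0.00 Y0.00
G1 X22.00 Y0.00
G1 X22.00 Y25.00
G1 X0.00 Y25.00
G1 X0.00 Y0.00
; layer 4
G0 Z20.00
G0 X0.00 Y0.00
G1 X22.00 Y0.00
G1 X22.00 Y25.00
G1 X0.00 Y25.00
G1 X0.00 Y0.00
M2 ; end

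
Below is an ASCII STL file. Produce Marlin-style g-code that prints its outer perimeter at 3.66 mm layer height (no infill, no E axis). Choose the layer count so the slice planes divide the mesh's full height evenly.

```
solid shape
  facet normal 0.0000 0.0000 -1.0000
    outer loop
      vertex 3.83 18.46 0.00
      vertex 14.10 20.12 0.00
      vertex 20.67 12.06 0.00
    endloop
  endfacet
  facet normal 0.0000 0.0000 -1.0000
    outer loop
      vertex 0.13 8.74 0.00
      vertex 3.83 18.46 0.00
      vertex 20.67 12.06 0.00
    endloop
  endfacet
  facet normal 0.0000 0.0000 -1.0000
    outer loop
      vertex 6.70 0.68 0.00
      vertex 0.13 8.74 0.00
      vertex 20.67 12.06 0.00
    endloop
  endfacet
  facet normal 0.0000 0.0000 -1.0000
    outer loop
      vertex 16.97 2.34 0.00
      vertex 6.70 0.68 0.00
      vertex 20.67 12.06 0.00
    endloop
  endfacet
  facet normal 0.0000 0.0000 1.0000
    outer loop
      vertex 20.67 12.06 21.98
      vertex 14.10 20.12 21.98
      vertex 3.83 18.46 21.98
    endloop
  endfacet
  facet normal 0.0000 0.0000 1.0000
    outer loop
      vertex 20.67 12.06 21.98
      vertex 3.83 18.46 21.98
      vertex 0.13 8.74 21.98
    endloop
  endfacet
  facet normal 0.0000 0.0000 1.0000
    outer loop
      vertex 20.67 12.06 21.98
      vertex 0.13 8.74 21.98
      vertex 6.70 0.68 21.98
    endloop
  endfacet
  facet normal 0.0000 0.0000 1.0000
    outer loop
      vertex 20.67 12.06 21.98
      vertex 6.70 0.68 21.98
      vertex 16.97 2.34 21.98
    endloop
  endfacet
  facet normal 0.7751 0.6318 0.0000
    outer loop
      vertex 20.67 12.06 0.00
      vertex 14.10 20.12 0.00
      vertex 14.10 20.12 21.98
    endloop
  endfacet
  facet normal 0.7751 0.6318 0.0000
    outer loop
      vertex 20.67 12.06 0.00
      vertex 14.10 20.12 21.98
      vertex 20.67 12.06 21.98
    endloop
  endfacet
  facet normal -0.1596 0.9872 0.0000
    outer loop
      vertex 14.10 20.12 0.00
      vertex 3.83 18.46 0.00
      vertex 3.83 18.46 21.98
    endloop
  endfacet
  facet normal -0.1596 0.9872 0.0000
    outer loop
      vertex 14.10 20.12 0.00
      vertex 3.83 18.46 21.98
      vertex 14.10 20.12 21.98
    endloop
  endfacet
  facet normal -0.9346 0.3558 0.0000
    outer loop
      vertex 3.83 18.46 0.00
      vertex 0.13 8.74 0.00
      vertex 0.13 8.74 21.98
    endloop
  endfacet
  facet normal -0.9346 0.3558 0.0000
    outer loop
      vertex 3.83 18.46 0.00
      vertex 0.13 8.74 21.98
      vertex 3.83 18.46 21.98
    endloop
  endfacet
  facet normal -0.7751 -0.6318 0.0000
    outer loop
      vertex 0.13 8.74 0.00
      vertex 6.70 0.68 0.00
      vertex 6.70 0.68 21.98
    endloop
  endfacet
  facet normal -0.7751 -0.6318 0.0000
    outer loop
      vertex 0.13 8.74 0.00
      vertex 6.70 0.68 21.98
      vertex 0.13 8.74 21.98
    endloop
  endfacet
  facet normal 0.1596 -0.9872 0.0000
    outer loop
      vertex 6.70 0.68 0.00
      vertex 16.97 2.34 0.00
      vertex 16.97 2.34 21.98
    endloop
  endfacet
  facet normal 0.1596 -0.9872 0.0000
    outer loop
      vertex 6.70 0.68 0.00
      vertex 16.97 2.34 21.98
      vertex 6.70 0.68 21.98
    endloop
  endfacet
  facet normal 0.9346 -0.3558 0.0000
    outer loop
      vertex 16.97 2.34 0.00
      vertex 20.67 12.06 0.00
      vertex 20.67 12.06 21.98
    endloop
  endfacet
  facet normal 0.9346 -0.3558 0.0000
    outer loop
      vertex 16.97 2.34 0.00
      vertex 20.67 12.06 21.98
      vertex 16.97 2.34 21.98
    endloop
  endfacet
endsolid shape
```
; perimeter-only toolpath
G21 ; units = mm
G90 ; absolute positioning
G28 ; home
; layer 1
G0 Z3.66
G0 X20.67 Y12.06
G1 X14.10 Y20.12
G1 X3.83 Y18.46
G1 X0.13 Y8.74
G1 X6.70 Y0.68
G1 X16.97 Y2.34
G1 X20.67 Y12.06
; layer 2
G0 Z7.33
G0 X20.67 Y12.06
G1 X14.10 Y20.12
G1 X3.83 Y18.46
G1 X0.13 Y8.74
G1 X6.70 Y0.68
G1 X16.97 Y2.34
G1 X20.67 Y12.06
; layer 3
G0 Z10.99
G0 X20.67 Y12.06
G1 X14.10 Y20.12
G1 X3.83 Y18.46
G1 X0.13 Y8.74
G1 X6.70 Y0.68
G1 X16.97 Y2.34
G1 X20.67 Y12.06
; layer 4
G0 Z14.65
G0 X20.67 Y12.06
G1 X14.10 Y20.12
G1 X3.83 Y18.46
G1 X0.13 Y8.74
G1 X6.70 Y0.68
G1 X16.97 Y2.34
G1 X20.67 Y12.06
; layer 5
G0 Z18.32
G0 X20.67 Y12.06
G1 X14.10 Y20.12
G1 X3.83 Y18.46
G1 X0.13 Y8.74
G1 X6.70 Y0.68
G1 X16.97 Y2.34
G1 X20.67 Y12.06
; layer 6
G0 Z21.98
G0 X20.67 Y12.06
G1 X14.10 Y20.12
G1 X3.83 Y18.46
G1 X0.13 Y8.74
G1 X6.70 Y0.68
G1 X16.97 Y2.34
G1 X20.67 Y12.06
M2 ; end

The solid is a regular 6-sided prism (a cylinder approximated with 6 flat sides), circumscribed radius ≈ 10.4 mm, height ≈ 22 mm. Slicing at Δz = 3.66 mm — 6 equal slices spanning the solid's height, so layer i sits at z = i·h/6 — gives 6 non-empty perimeters. Each is a 6-segment closed polygon; G0 lifts to the layer z and rapids to the start vertex, then G1 traces the edges.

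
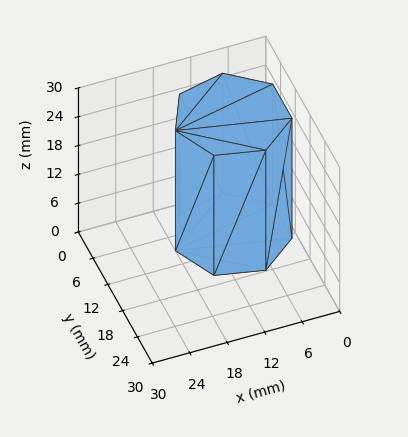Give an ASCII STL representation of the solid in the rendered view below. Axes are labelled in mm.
Reading the render: the shape is a regular 7-sided prism (a cylinder approximated with 7 flat sides), circumscribed radius ≈ 9 mm, height ≈ 25 mm (dimensions read to the nearest mm from the axis ticks). For the STL, each face is triangulated and given an outward normal.

solid part
  facet normal 0.0000 0.0000 -1.0000
    outer loop
      vertex 7.0 17.8 0.0
      vertex 14.6 16.0 0.0
      vertex 18.0 9.0 0.0
    endloop
  endfacet
  facet normal 0.0000 0.0000 -1.0000
    outer loop
      vertex 0.9 12.9 0.0
      vertex 7.0 17.8 0.0
      vertex 18.0 9.0 0.0
    endloop
  endfacet
  facet normal 0.0000 0.0000 -1.0000
    outer loop
      vertex 0.9 5.1 0.0
      vertex 0.9 12.9 0.0
      vertex 18.0 9.0 0.0
    endloop
  endfacet
  facet normal 0.0000 0.0000 -1.0000
    outer loop
      vertex 7.0 0.2 0.0
      vertex 0.9 5.1 0.0
      vertex 18.0 9.0 0.0
    endloop
  endfacet
  facet normal 0.0000 0.0000 -1.0000
    outer loop
      vertex 14.6 2.0 0.0
      vertex 7.0 0.2 0.0
      vertex 18.0 9.0 0.0
    endloop
  endfacet
  facet normal 0.0000 0.0000 1.0000
    outer loop
      vertex 18.0 9.0 25.0
      vertex 14.6 16.0 25.0
      vertex 7.0 17.8 25.0
    endloop
  endfacet
  facet normal 0.0000 0.0000 1.0000
    outer loop
      vertex 18.0 9.0 25.0
      vertex 7.0 17.8 25.0
      vertex 0.9 12.9 25.0
    endloop
  endfacet
  facet normal 0.0000 0.0000 1.0000
    outer loop
      vertex 18.0 9.0 25.0
      vertex 0.9 12.9 25.0
      vertex 0.9 5.1 25.0
    endloop
  endfacet
  facet normal 0.0000 0.0000 1.0000
    outer loop
      vertex 18.0 9.0 25.0
      vertex 0.9 5.1 25.0
      vertex 7.0 0.2 25.0
    endloop
  endfacet
  facet normal 0.0000 0.0000 1.0000
    outer loop
      vertex 18.0 9.0 25.0
      vertex 7.0 0.2 25.0
      vertex 14.6 2.0 25.0
    endloop
  endfacet
  facet normal 0.8995 0.4369 0.0000
    outer loop
      vertex 18.0 9.0 0.0
      vertex 14.6 16.0 0.0
      vertex 14.6 16.0 25.0
    endloop
  endfacet
  facet normal 0.8995 0.4369 0.0000
    outer loop
      vertex 18.0 9.0 0.0
      vertex 14.6 16.0 25.0
      vertex 18.0 9.0 25.0
    endloop
  endfacet
  facet normal 0.2305 0.9731 0.0000
    outer loop
      vertex 14.6 16.0 0.0
      vertex 7.0 17.8 0.0
      vertex 7.0 17.8 25.0
    endloop
  endfacet
  facet normal 0.2305 0.9731 0.0000
    outer loop
      vertex 14.6 16.0 0.0
      vertex 7.0 17.8 25.0
      vertex 14.6 16.0 25.0
    endloop
  endfacet
  facet normal -0.6263 0.7796 0.0000
    outer loop
      vertex 7.0 17.8 0.0
      vertex 0.9 12.9 0.0
      vertex 0.9 12.9 25.0
    endloop
  endfacet
  facet normal -0.6263 0.7796 0.0000
    outer loop
      vertex 7.0 17.8 0.0
      vertex 0.9 12.9 25.0
      vertex 7.0 17.8 25.0
    endloop
  endfacet
  facet normal -1.0000 0.0000 0.0000
    outer loop
      vertex 0.9 12.9 0.0
      vertex 0.9 5.1 0.0
      vertex 0.9 5.1 25.0
    endloop
  endfacet
  facet normal -1.0000 0.0000 0.0000
    outer loop
      vertex 0.9 12.9 0.0
      vertex 0.9 5.1 25.0
      vertex 0.9 12.9 25.0
    endloop
  endfacet
  facet normal -0.6263 -0.7796 0.0000
    outer loop
      vertex 0.9 5.1 0.0
      vertex 7.0 0.2 0.0
      vertex 7.0 0.2 25.0
    endloop
  endfacet
  facet normal -0.6263 -0.7796 0.0000
    outer loop
      vertex 0.9 5.1 0.0
      vertex 7.0 0.2 25.0
      vertex 0.9 5.1 25.0
    endloop
  endfacet
  facet normal 0.2305 -0.9731 0.0000
    outer loop
      vertex 7.0 0.2 0.0
      vertex 14.6 2.0 0.0
      vertex 14.6 2.0 25.0
    endloop
  endfacet
  facet normal 0.2305 -0.9731 0.0000
    outer loop
      vertex 7.0 0.2 0.0
      vertex 14.6 2.0 25.0
      vertex 7.0 0.2 25.0
    endloop
  endfacet
  facet normal 0.8995 -0.4369 0.0000
    outer loop
      vertex 14.6 2.0 0.0
      vertex 18.0 9.0 0.0
      vertex 18.0 9.0 25.0
    endloop
  endfacet
  facet normal 0.8995 -0.4369 0.0000
    outer loop
      vertex 14.6 2.0 0.0
      vertex 18.0 9.0 25.0
      vertex 14.6 2.0 25.0
    endloop
  endfacet
endsolid part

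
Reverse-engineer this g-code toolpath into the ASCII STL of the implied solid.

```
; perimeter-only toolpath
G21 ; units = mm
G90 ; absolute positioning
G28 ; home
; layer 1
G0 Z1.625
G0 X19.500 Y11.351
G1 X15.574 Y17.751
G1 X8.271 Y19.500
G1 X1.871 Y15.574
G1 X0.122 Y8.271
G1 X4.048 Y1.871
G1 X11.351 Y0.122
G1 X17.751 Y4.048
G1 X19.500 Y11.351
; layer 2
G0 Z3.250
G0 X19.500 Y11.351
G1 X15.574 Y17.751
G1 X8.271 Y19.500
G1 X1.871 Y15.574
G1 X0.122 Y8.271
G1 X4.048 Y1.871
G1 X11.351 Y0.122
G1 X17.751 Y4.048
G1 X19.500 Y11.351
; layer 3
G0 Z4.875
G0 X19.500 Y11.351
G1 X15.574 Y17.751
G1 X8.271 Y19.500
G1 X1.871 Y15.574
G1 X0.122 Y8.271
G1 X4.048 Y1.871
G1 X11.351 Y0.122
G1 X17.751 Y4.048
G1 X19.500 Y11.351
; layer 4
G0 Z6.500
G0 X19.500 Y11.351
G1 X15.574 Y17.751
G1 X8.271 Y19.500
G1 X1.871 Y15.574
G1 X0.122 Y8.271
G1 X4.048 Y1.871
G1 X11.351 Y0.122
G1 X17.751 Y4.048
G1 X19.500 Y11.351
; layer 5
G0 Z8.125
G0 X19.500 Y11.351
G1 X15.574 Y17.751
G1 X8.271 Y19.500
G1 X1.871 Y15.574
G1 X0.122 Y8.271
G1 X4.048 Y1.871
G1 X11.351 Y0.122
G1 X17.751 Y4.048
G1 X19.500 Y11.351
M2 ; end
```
solid part
  facet normal 0.0000 0.0000 -1.0000
    outer loop
      vertex 8.271 19.500 0.000
      vertex 15.574 17.751 0.000
      vertex 19.500 11.351 0.000
    endloop
  endfacet
  facet normal 0.0000 0.0000 -1.0000
    outer loop
      vertex 1.871 15.574 0.000
      vertex 8.271 19.500 0.000
      vertex 19.500 11.351 0.000
    endloop
  endfacet
  facet normal 0.0000 0.0000 -1.0000
    outer loop
      vertex 0.122 8.271 0.000
      vertex 1.871 15.574 0.000
      vertex 19.500 11.351 0.000
    endloop
  endfacet
  facet normal 0.0000 0.0000 -1.0000
    outer loop
      vertex 4.048 1.871 0.000
      vertex 0.122 8.271 0.000
      vertex 19.500 11.351 0.000
    endloop
  endfacet
  facet normal 0.0000 0.0000 -1.0000
    outer loop
      vertex 11.351 0.122 0.000
      vertex 4.048 1.871 0.000
      vertex 19.500 11.351 0.000
    endloop
  endfacet
  facet normal 0.0000 0.0000 -1.0000
    outer loop
      vertex 17.751 4.048 0.000
      vertex 11.351 0.122 0.000
      vertex 19.500 11.351 0.000
    endloop
  endfacet
  facet normal 0.0000 0.0000 1.0000
    outer loop
      vertex 19.500 11.351 8.125
      vertex 15.574 17.751 8.125
      vertex 8.271 19.500 8.125
    endloop
  endfacet
  facet normal 0.0000 0.0000 1.0000
    outer loop
      vertex 19.500 11.351 8.125
      vertex 8.271 19.500 8.125
      vertex 1.871 15.574 8.125
    endloop
  endfacet
  facet normal 0.0000 0.0000 1.0000
    outer loop
      vertex 19.500 11.351 8.125
      vertex 1.871 15.574 8.125
      vertex 0.122 8.271 8.125
    endloop
  endfacet
  facet normal 0.0000 0.0000 1.0000
    outer loop
      vertex 19.500 11.351 8.125
      vertex 0.122 8.271 8.125
      vertex 4.048 1.871 8.125
    endloop
  endfacet
  facet normal 0.0000 0.0000 1.0000
    outer loop
      vertex 19.500 11.351 8.125
      vertex 4.048 1.871 8.125
      vertex 11.351 0.122 8.125
    endloop
  endfacet
  facet normal 0.0000 0.0000 1.0000
    outer loop
      vertex 19.500 11.351 8.125
      vertex 11.351 0.122 8.125
      vertex 17.751 4.048 8.125
    endloop
  endfacet
  facet normal 0.8524 0.5229 0.0000
    outer loop
      vertex 19.500 11.351 0.000
      vertex 15.574 17.751 0.000
      vertex 15.574 17.751 8.125
    endloop
  endfacet
  facet normal 0.8524 0.5229 0.0000
    outer loop
      vertex 19.500 11.351 0.000
      vertex 15.574 17.751 8.125
      vertex 19.500 11.351 8.125
    endloop
  endfacet
  facet normal 0.2329 0.9725 0.0000
    outer loop
      vertex 15.574 17.751 0.000
      vertex 8.271 19.500 0.000
      vertex 8.271 19.500 8.125
    endloop
  endfacet
  facet normal 0.2329 0.9725 0.0000
    outer loop
      vertex 15.574 17.751 0.000
      vertex 8.271 19.500 8.125
      vertex 15.574 17.751 8.125
    endloop
  endfacet
  facet normal -0.5229 0.8524 0.0000
    outer loop
      vertex 8.271 19.500 0.000
      vertex 1.871 15.574 0.000
      vertex 1.871 15.574 8.125
    endloop
  endfacet
  facet normal -0.5229 0.8524 0.0000
    outer loop
      vertex 8.271 19.500 0.000
      vertex 1.871 15.574 8.125
      vertex 8.271 19.500 8.125
    endloop
  endfacet
  facet normal -0.9725 0.2329 0.0000
    outer loop
      vertex 1.871 15.574 0.000
      vertex 0.122 8.271 0.000
      vertex 0.122 8.271 8.125
    endloop
  endfacet
  facet normal -0.9725 0.2329 0.0000
    outer loop
      vertex 1.871 15.574 0.000
      vertex 0.122 8.271 8.125
      vertex 1.871 15.574 8.125
    endloop
  endfacet
  facet normal -0.8524 -0.5229 0.0000
    outer loop
      vertex 0.122 8.271 0.000
      vertex 4.048 1.871 0.000
      vertex 4.048 1.871 8.125
    endloop
  endfacet
  facet normal -0.8524 -0.5229 0.0000
    outer loop
      vertex 0.122 8.271 0.000
      vertex 4.048 1.871 8.125
      vertex 0.122 8.271 8.125
    endloop
  endfacet
  facet normal -0.2329 -0.9725 0.0000
    outer loop
      vertex 4.048 1.871 0.000
      vertex 11.351 0.122 0.000
      vertex 11.351 0.122 8.125
    endloop
  endfacet
  facet normal -0.2329 -0.9725 0.0000
    outer loop
      vertex 4.048 1.871 0.000
      vertex 11.351 0.122 8.125
      vertex 4.048 1.871 8.125
    endloop
  endfacet
  facet normal 0.5229 -0.8524 0.0000
    outer loop
      vertex 11.351 0.122 0.000
      vertex 17.751 4.048 0.000
      vertex 17.751 4.048 8.125
    endloop
  endfacet
  facet normal 0.5229 -0.8524 0.0000
    outer loop
      vertex 11.351 0.122 0.000
      vertex 17.751 4.048 8.125
      vertex 11.351 0.122 8.125
    endloop
  endfacet
  facet normal 0.9725 -0.2329 0.0000
    outer loop
      vertex 17.751 4.048 0.000
      vertex 19.500 11.351 0.000
      vertex 19.500 11.351 8.125
    endloop
  endfacet
  facet normal 0.9725 -0.2329 0.0000
    outer loop
      vertex 17.751 4.048 0.000
      vertex 19.500 11.351 8.125
      vertex 17.751 4.048 8.125
    endloop
  endfacet
endsolid part

The G0 Z moves step by Δz≈1.625 mm. Every layer's G1 loop is the same polygon, so the solid is a straight extrusion of it from z=0 to z≈8.12. Closing with flat bottom and top caps and triangulating gives 28 facets — a regular 8-sided prism (a cylinder approximated with 8 flat sides), circumscribed radius ≈ 9.81 mm, height ≈ 8.12 mm.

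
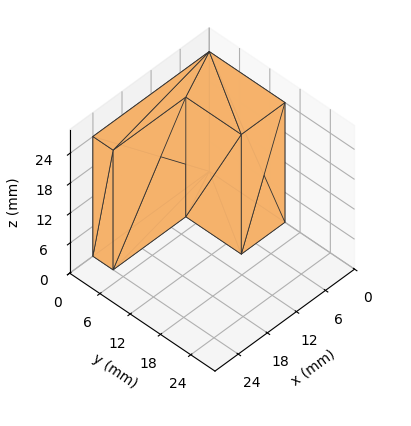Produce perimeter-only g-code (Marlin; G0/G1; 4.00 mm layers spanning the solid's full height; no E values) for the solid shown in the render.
Reading the render: the shape is an L-shaped prism: outer 24 × 15 mm, arm thicknesses ≈ 4 mm (horizontal) and 9 mm (vertical), extruded 24 mm in z (dimensions read to the nearest mm from the axis ticks). For the g-code, the solid's height is divided into equal slices at the stated Δz and each level perimeter traced with G1 moves after a G0 lift.

; perimeter-only toolpath
G21 ; units = mm
G90 ; absolute positioning
G28 ; home
; layer 1
G0 Z4.00
G0 X0.00 Y0.00
G1 X24.00 Y0.00
G1 X24.00 Y4.00
G1 X9.00 Y4.00
G1 X9.00 Y15.00
G1 X0.00 Y15.00
G1 X0.00 Y0.00
; layer 2
G0 Z8.00
G0 X0.00 Y0.00
G1 X24.00 Y0.00
G1 X24.00 Y4.00
G1 X9.00 Y4.00
G1 X9.00 Y15.00
G1 X0.00 Y15.00
G1 X0.00 Y0.00
; layer 3
G0 Z12.00
G0 X0.00 Y0.00
G1 X24.00 Y0.00
G1 X24.00 Y4.00
G1 X9.00 Y4.00
G1 X9.00 Y15.00
G1 X0.00 Y15.00
G1 X0.00 Y0.00
; layer 4
G0 Z16.00
G0 X0.00 Y0.00
G1 X24.00 Y0.00
G1 X24.00 Y4.00
G1 X9.00 Y4.00
G1 X9.00 Y15.00
G1 X0.00 Y15.00
G1 X0.00 Y0.00
; layer 5
G0 Z20.00
G0 X0.00 Y0.00
G1 X24.00 Y0.00
G1 X24.00 Y4.00
G1 X9.00 Y4.00
G1 X9.00 Y15.00
G1 X0.00 Y15.00
G1 X0.00 Y0.00
; layer 6
G0 Z24.00
G0 X0.00 Y0.00
G1 X24.00 Y0.00
G1 X24.00 Y4.00
G1 X9.00 Y4.00
G1 X9.00 Y15.00
G1 X0.00 Y15.00
G1 X0.00 Y0.00
M2 ; end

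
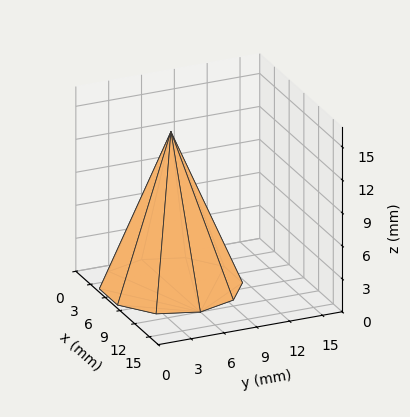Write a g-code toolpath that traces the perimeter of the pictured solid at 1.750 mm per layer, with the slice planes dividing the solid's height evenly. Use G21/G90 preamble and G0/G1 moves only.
Reading the render: the shape is a regular 10-sided pyramid, base circumscribed radius ≈ 6 mm, apex at z ≈ 14 mm (dimensions read to the nearest mm from the axis ticks). For the g-code, the solid's height is divided into equal slices at the stated Δz and each level perimeter traced with G1 moves after a G0 lift.

; perimeter-only toolpath
G21 ; units = mm
G90 ; absolute positioning
G28 ; home
; layer 1
G0 Z1.750
G0 X11.250 Y6.000
G1 X10.247 Y9.086
G1 X7.622 Y10.993
G1 X4.378 Y10.993
G1 X1.753 Y9.086
G1 X0.750 Y6.000
G1 X1.753 Y2.914
G1 X4.378 Y1.007
G1 X7.622 Y1.007
G1 X10.247 Y2.914
G1 X11.250 Y6.000
; layer 2
G0 Z3.500
G0 X10.500 Y6.000
G1 X9.640 Y8.645
G1 X7.391 Y10.279
G1 X4.609 Y10.279
G1 X2.359 Y8.645
G1 X1.500 Y6.000
G1 X2.359 Y3.355
G1 X4.609 Y1.720
G1 X7.391 Y1.720
G1 X9.640 Y3.355
G1 X10.500 Y6.000
; layer 3
G0 Z5.250
G0 X9.750 Y6.000
G1 X9.034 Y8.204
G1 X7.159 Y9.566
G1 X4.841 Y9.566
G1 X2.966 Y8.204
G1 X2.250 Y6.000
G1 X2.966 Y3.796
G1 X4.841 Y2.434
G1 X7.159 Y2.434
G1 X9.034 Y3.796
G1 X9.750 Y6.000
; layer 4
G0 Z7.000
G0 X9.000 Y6.000
G1 X8.427 Y7.763
G1 X6.927 Y8.853
G1 X5.073 Y8.853
G1 X3.573 Y7.763
G1 X3.000 Y6.000
G1 X3.573 Y4.236
G1 X5.073 Y3.147
G1 X6.927 Y3.147
G1 X8.427 Y4.236
G1 X9.000 Y6.000
; layer 5
G0 Z8.750
G0 X8.250 Y6.000
G1 X7.820 Y7.323
G1 X6.695 Y8.140
G1 X5.305 Y8.140
G1 X4.180 Y7.323
G1 X3.750 Y6.000
G1 X4.180 Y4.677
G1 X5.305 Y3.860
G1 X6.695 Y3.860
G1 X7.820 Y4.677
G1 X8.250 Y6.000
; layer 6
G0 Z10.500
G0 X7.500 Y6.000
G1 X7.213 Y6.882
G1 X6.463 Y7.426
G1 X5.537 Y7.426
G1 X4.787 Y6.882
G1 X4.500 Y6.000
G1 X4.787 Y5.118
G1 X5.537 Y4.574
G1 X6.463 Y4.574
G1 X7.213 Y5.118
G1 X7.500 Y6.000
; layer 7
G0 Z12.250
G0 X6.750 Y6.000
G1 X6.607 Y6.441
G1 X6.232 Y6.713
G1 X5.768 Y6.713
G1 X5.393 Y6.441
G1 X5.250 Y6.000
G1 X5.393 Y5.559
G1 X5.768 Y5.287
G1 X6.232 Y5.287
G1 X6.607 Y5.559
G1 X6.750 Y6.000
M2 ; end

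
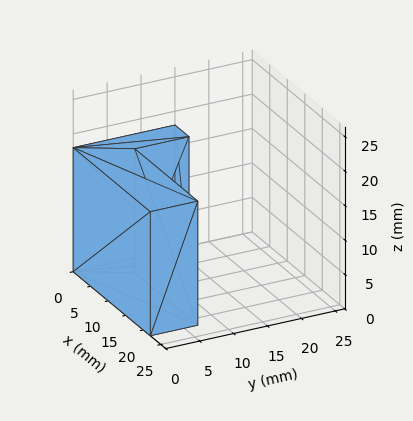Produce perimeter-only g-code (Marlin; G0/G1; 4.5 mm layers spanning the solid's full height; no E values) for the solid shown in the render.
Reading the render: the shape is an L-shaped prism: outer 22 × 15 mm, arm thicknesses ≈ 7 mm (horizontal) and 4 mm (vertical), extruded 18 mm in z (dimensions read to the nearest mm from the axis ticks). For the g-code, the solid's height is divided into equal slices at the stated Δz and each level perimeter traced with G1 moves after a G0 lift.

; perimeter-only toolpath
G21 ; units = mm
G90 ; absolute positioning
G28 ; home
; layer 1
G0 Z4.5
G0 X0.0 Y0.0
G1 X22.0 Y0.0
G1 X22.0 Y7.0
G1 X4.0 Y7.0
G1 X4.0 Y15.0
G1 X0.0 Y15.0
G1 X0.0 Y0.0
; layer 2
G0 Z9.0
G0 X0.0 Y0.0
G1 X22.0 Y0.0
G1 X22.0 Y7.0
G1 X4.0 Y7.0
G1 X4.0 Y15.0
G1 X0.0 Y15.0
G1 X0.0 Y0.0
; layer 3
G0 Z13.5
G0 X0.0 Y0.0
G1 X22.0 Y0.0
G1 X22.0 Y7.0
G1 X4.0 Y7.0
G1 X4.0 Y15.0
G1 X0.0 Y15.0
G1 X0.0 Y0.0
; layer 4
G0 Z18.0
G0 X0.0 Y0.0
G1 X22.0 Y0.0
G1 X22.0 Y7.0
G1 X4.0 Y7.0
G1 X4.0 Y15.0
G1 X0.0 Y15.0
G1 X0.0 Y0.0
M2 ; end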